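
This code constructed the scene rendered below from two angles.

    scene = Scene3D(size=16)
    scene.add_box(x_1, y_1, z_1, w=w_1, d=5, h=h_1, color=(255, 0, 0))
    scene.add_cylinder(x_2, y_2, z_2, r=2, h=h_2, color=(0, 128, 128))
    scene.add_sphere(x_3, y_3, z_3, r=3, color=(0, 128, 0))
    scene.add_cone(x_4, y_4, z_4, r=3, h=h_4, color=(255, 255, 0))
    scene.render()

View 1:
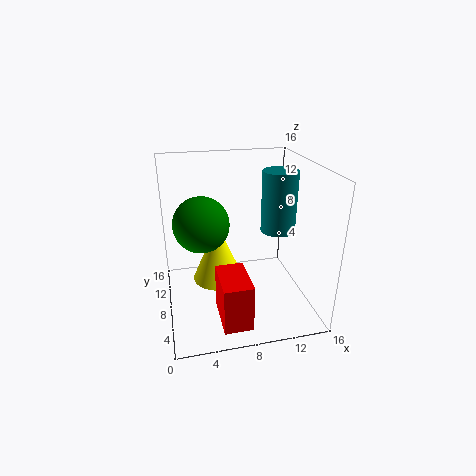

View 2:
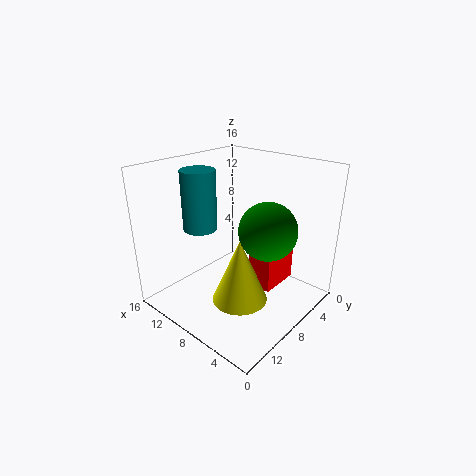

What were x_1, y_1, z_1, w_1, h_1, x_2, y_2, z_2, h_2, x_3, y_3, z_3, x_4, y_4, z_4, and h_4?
x_1 = 5, y_1 = 1, z_1 = 1, w_1 = 3, h_1 = 5, x_2 = 13, y_2 = 9, z_2 = 8, h_2 = 7, x_3 = 4, y_3 = 8, z_3 = 10, x_4 = 6, y_4 = 10, z_4 = 2, h_4 = 7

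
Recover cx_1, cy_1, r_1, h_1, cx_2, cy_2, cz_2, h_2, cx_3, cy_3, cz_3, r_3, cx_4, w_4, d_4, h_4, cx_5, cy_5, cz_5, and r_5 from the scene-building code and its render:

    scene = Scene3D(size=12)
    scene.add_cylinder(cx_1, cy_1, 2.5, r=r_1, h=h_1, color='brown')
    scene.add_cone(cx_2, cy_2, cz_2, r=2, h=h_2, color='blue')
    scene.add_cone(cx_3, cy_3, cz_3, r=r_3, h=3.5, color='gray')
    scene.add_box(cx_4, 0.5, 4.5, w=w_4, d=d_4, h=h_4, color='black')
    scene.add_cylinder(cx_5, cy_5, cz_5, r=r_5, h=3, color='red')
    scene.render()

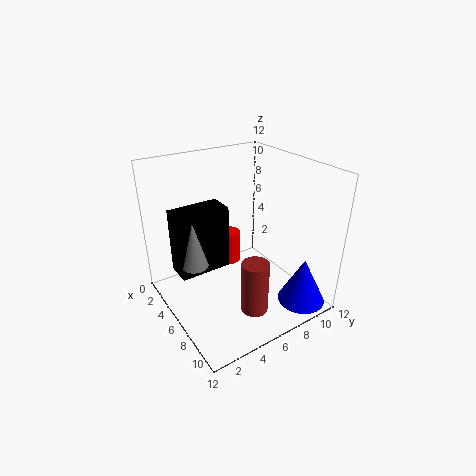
cx_1 = 10.5
cy_1 = 4.5
r_1 = 1
h_1 = 4
cx_2 = 10
cy_2 = 10
cz_2 = 0.5
h_2 = 4
cx_3 = 7
cy_3 = 1.5
cz_3 = 5.5
r_3 = 1
cx_4 = 5
w_4 = 2
d_4 = 4
h_4 = 5
cx_5 = 3
cy_5 = 7
cz_5 = 2
r_5 = 1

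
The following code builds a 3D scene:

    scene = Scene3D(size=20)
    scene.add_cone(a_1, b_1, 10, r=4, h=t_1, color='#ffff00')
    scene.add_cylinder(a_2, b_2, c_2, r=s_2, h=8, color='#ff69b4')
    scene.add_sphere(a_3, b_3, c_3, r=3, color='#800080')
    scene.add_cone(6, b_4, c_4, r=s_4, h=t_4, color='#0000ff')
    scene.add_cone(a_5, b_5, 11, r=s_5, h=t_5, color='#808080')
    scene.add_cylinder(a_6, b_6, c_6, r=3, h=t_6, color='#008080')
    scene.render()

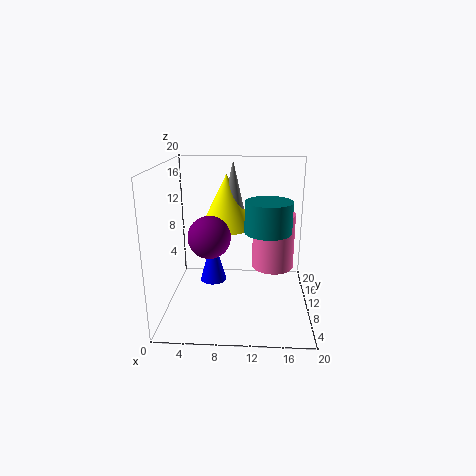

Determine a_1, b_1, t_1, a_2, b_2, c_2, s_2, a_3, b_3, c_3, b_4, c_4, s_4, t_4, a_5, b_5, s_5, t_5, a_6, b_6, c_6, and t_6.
a_1 = 8
b_1 = 15
t_1 = 8
a_2 = 15
b_2 = 12
c_2 = 5
s_2 = 3
a_3 = 6
b_3 = 10
c_3 = 10
b_4 = 13
c_4 = 2
s_4 = 2
t_4 = 7
a_5 = 9
b_5 = 15
s_5 = 2
t_5 = 9
a_6 = 14
b_6 = 7
c_6 = 12
t_6 = 4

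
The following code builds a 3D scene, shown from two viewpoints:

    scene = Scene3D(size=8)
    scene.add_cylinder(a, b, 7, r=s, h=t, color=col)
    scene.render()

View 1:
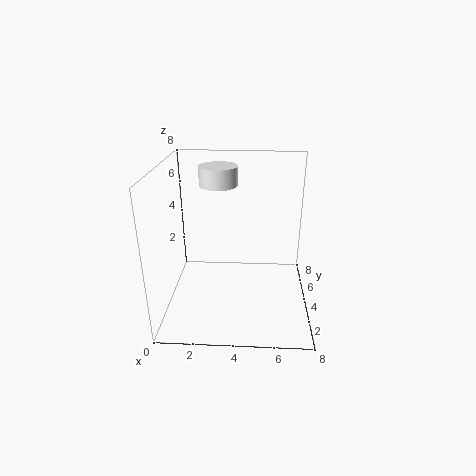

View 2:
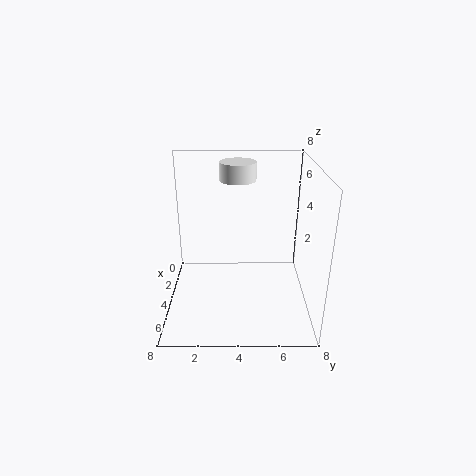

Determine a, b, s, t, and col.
a = 3, b = 4, s = 1, t = 1, col = 'white'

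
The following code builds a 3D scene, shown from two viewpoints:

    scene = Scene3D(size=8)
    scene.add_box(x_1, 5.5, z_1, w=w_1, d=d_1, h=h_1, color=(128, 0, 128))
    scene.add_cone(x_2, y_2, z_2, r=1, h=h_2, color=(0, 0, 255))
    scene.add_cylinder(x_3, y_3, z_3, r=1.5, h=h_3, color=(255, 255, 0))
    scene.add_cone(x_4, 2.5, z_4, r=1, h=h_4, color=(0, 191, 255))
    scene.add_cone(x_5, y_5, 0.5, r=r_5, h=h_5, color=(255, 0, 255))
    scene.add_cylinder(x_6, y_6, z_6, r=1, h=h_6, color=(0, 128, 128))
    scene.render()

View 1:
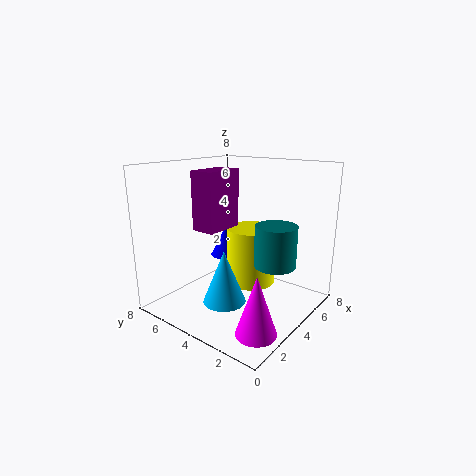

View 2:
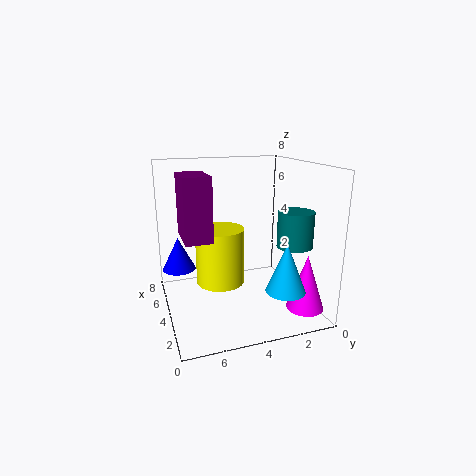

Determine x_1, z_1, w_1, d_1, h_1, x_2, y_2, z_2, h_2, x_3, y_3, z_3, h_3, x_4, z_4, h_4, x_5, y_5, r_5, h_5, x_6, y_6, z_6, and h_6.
x_1 = 3.5, z_1 = 4, w_1 = 2.5, d_1 = 1.5, h_1 = 3.5, x_2 = 6.5, y_2 = 7, z_2 = 1.5, h_2 = 2, x_3 = 6, y_3 = 4.5, z_3 = 0.5, h_3 = 3.5, x_4 = 1, z_4 = 2, h_4 = 2.5, x_5 = 1.5, y_5 = 1, r_5 = 1, h_5 = 3, x_6 = 3, y_6 = 1, z_6 = 3.5, h_6 = 2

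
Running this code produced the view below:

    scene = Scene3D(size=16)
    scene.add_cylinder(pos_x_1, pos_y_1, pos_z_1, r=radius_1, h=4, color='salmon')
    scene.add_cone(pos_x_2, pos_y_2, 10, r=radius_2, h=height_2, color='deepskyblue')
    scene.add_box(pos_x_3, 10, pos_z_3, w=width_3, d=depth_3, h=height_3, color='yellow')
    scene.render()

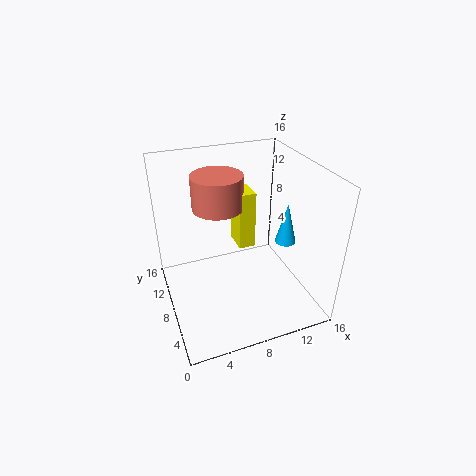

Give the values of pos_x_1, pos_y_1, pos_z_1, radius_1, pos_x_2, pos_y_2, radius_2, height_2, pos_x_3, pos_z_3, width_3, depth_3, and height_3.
pos_x_1 = 7, pos_y_1 = 12, pos_z_1 = 10, radius_1 = 3, pos_x_2 = 11, pos_y_2 = 3, radius_2 = 1, height_2 = 4, pos_x_3 = 9, pos_z_3 = 5, width_3 = 2, depth_3 = 3, height_3 = 7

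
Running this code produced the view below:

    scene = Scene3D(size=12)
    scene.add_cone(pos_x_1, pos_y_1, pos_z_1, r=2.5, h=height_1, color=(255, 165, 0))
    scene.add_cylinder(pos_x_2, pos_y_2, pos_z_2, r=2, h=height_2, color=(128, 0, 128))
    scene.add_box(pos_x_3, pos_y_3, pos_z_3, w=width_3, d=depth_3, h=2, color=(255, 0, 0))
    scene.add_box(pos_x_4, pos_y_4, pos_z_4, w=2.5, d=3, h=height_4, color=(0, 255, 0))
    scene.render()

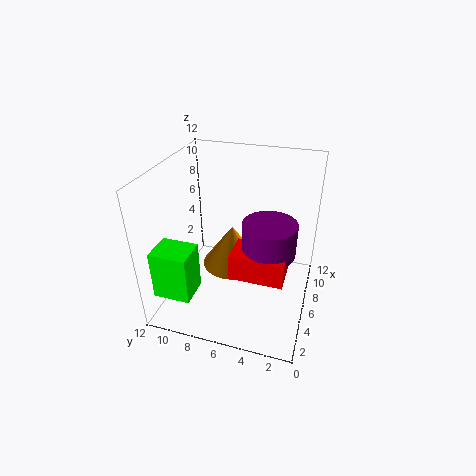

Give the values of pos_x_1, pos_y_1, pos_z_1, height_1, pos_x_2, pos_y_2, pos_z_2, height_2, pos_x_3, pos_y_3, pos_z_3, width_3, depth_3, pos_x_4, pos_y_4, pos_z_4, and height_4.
pos_x_1 = 6, pos_y_1 = 6.5, pos_z_1 = 3.5, height_1 = 3.5, pos_x_2 = 4, pos_y_2 = 3, pos_z_2 = 6.5, height_2 = 2.5, pos_x_3 = 2, pos_y_3 = 1.5, pos_z_3 = 5, width_3 = 2.5, depth_3 = 4, pos_x_4 = 1, pos_y_4 = 8.5, pos_z_4 = 2.5, height_4 = 4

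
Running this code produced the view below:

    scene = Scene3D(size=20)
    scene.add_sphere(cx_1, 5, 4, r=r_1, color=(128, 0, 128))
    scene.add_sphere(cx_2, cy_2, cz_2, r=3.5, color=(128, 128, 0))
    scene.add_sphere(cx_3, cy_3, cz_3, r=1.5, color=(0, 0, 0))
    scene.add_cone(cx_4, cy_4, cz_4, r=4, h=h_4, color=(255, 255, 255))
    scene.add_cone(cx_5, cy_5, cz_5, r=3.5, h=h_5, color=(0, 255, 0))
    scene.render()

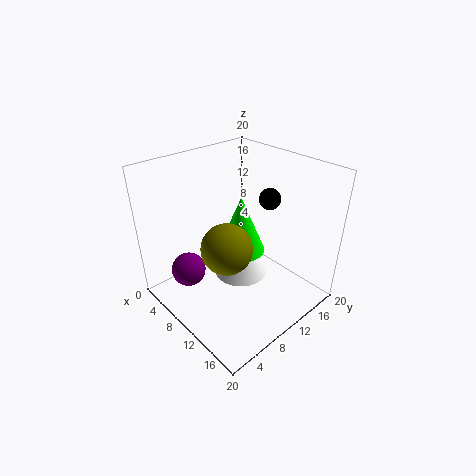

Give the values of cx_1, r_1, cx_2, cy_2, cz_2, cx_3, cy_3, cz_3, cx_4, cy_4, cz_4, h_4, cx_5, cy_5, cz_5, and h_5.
cx_1 = 4.5; r_1 = 2.5; cx_2 = 10.5; cy_2 = 7.5; cz_2 = 9.5; cx_3 = 11.5; cy_3 = 14.5; cz_3 = 15; cx_4 = 8.5; cy_4 = 12; cz_4 = 2.5; h_4 = 6.5; cx_5 = 8.5; cy_5 = 12; cz_5 = 6.5; h_5 = 8.5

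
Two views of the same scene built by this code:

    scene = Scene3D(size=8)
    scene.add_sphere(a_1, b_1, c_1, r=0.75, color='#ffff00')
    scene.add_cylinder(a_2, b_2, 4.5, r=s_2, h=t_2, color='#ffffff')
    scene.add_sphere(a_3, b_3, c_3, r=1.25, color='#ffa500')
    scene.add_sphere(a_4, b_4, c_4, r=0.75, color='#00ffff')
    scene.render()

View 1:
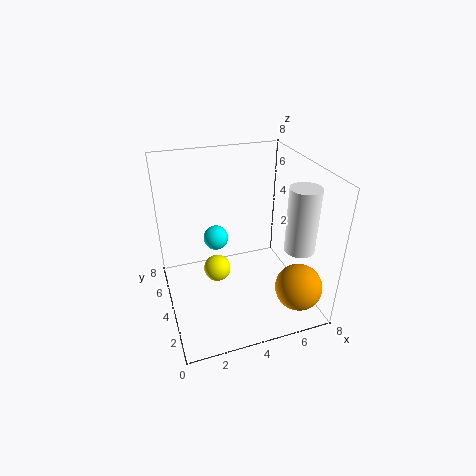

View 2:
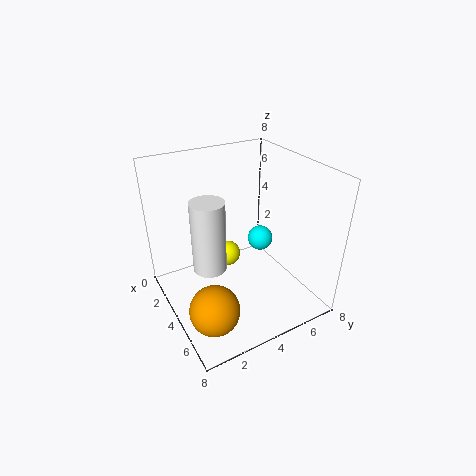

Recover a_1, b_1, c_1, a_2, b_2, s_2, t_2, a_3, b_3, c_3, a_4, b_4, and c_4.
a_1 = 2.75
b_1 = 4
c_1 = 2.25
a_2 = 6.25
b_2 = 1.25
s_2 = 0.75
t_2 = 3.25
a_3 = 6.5
b_3 = 1.25
c_3 = 2
a_4 = 3.25
b_4 = 6
c_4 = 3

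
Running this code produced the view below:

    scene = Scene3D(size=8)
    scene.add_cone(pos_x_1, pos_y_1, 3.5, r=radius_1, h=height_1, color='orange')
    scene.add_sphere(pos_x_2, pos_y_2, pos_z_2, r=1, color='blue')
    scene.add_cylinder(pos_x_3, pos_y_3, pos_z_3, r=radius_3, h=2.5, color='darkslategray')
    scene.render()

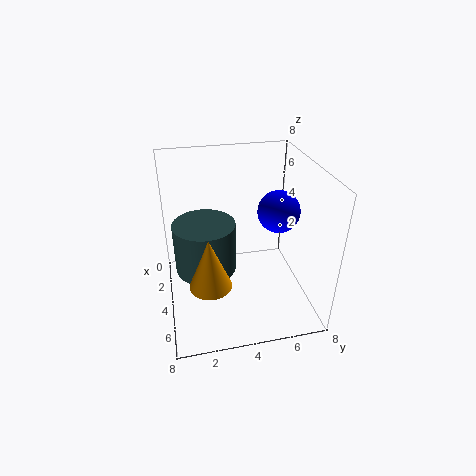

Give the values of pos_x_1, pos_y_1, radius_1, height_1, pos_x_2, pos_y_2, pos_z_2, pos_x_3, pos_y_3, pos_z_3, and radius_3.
pos_x_1 = 7, pos_y_1 = 2, radius_1 = 1, height_1 = 2.5, pos_x_2 = 6, pos_y_2 = 5.5, pos_z_2 = 6.5, pos_x_3 = 5.5, pos_y_3 = 2, pos_z_3 = 3.5, radius_3 = 1.5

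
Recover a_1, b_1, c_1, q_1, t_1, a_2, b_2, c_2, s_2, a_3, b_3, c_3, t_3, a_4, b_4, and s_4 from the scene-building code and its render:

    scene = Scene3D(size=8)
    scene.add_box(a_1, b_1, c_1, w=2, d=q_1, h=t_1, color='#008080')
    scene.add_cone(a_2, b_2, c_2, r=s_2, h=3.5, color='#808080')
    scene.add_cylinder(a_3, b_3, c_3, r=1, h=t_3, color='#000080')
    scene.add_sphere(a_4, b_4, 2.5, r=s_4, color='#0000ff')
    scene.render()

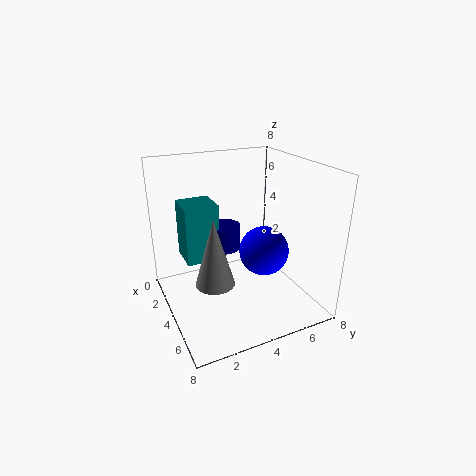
a_1 = 0.5, b_1 = 1.5, c_1 = 2, q_1 = 2, t_1 = 3.5, a_2 = 5.5, b_2 = 2, c_2 = 2.5, s_2 = 1, a_3 = 2, b_3 = 4, c_3 = 2.5, t_3 = 1.5, a_4 = 3.5, b_4 = 6, s_4 = 1.5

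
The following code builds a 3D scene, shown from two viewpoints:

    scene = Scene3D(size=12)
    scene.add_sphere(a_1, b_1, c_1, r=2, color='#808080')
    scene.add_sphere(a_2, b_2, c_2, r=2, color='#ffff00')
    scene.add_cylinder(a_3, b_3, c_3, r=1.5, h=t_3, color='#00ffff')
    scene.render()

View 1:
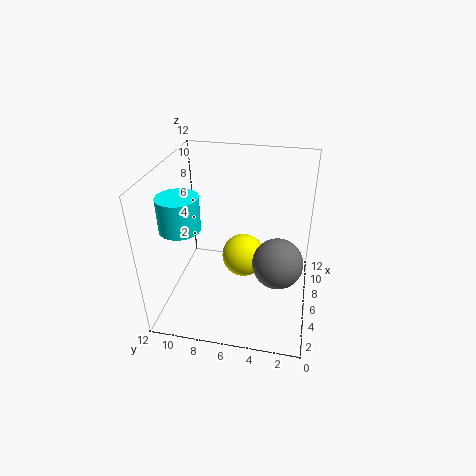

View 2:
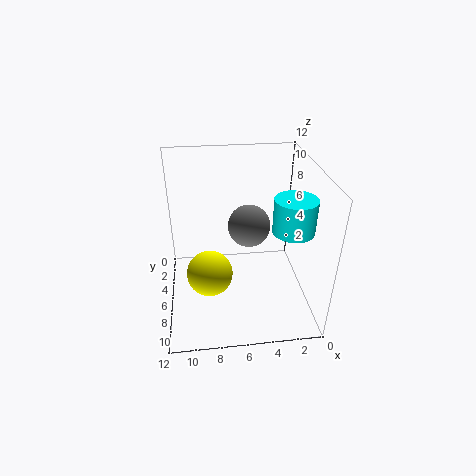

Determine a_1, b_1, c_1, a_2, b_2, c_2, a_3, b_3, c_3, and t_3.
a_1 = 4.5; b_1 = 2.5; c_1 = 5; a_2 = 8.5; b_2 = 6; c_2 = 2.5; a_3 = 2.5; b_3 = 9.5; c_3 = 8.5; t_3 = 2.5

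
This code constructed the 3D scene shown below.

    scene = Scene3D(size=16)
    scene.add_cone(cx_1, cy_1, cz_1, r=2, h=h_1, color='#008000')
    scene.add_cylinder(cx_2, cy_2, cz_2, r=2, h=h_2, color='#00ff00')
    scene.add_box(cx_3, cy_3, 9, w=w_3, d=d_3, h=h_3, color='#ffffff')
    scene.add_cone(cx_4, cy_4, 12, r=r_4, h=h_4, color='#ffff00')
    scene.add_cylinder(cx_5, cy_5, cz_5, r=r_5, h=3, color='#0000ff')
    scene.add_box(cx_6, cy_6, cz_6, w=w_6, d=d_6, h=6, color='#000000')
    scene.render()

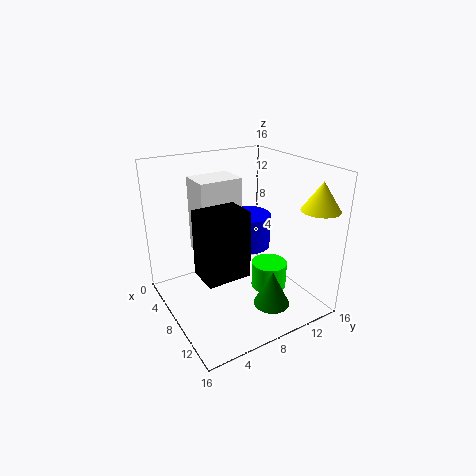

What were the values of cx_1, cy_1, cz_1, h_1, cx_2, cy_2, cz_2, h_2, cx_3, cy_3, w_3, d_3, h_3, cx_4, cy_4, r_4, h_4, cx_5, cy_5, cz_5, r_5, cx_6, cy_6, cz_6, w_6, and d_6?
cx_1 = 12, cy_1 = 10, cz_1 = 1, h_1 = 4, cx_2 = 10, cy_2 = 11, cz_2 = 2, h_2 = 3, cx_3 = 9, cy_3 = 2, w_3 = 3, d_3 = 4, h_3 = 7, cx_4 = 14, cy_4 = 14, r_4 = 2, h_4 = 3, cx_5 = 13, cy_5 = 6, cz_5 = 10, r_5 = 2, cx_6 = 12, cy_6 = 1, cz_6 = 8, w_6 = 3, d_6 = 4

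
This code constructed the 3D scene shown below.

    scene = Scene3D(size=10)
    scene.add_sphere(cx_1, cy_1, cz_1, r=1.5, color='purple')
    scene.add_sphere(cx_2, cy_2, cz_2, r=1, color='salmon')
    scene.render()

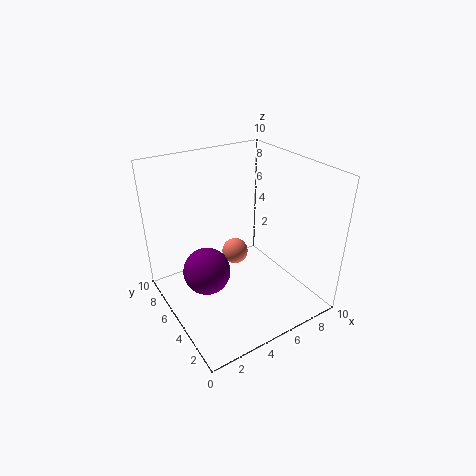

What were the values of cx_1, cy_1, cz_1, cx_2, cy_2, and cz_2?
cx_1 = 2; cy_1 = 4; cz_1 = 4; cx_2 = 6; cy_2 = 7; cz_2 = 2.5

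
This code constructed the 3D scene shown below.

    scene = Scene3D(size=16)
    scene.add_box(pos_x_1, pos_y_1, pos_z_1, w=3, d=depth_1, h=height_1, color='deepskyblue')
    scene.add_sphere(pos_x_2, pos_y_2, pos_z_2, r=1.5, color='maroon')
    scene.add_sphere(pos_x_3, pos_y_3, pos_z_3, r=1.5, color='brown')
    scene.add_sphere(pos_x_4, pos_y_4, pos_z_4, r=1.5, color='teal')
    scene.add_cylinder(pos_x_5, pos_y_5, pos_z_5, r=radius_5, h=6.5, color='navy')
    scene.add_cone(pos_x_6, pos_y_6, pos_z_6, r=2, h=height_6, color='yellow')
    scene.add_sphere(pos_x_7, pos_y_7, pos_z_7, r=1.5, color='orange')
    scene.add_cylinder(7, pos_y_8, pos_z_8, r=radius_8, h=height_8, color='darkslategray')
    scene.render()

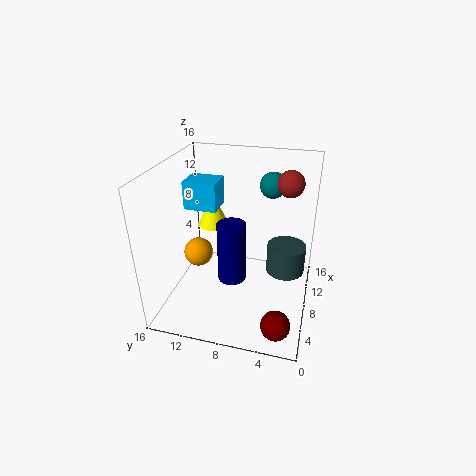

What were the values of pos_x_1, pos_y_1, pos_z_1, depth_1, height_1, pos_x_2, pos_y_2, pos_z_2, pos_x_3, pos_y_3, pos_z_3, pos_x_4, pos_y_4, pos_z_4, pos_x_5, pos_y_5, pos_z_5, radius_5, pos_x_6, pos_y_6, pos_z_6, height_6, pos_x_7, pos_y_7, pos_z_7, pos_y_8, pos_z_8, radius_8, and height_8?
pos_x_1 = 6.5; pos_y_1 = 10; pos_z_1 = 11.5; depth_1 = 3.5; height_1 = 3; pos_x_2 = 2; pos_y_2 = 2.5; pos_z_2 = 2; pos_x_3 = 11.5; pos_y_3 = 3; pos_z_3 = 13.5; pos_x_4 = 12; pos_y_4 = 5; pos_z_4 = 13; pos_x_5 = 5.5; pos_y_5 = 8; pos_z_5 = 4.5; radius_5 = 1.5; pos_x_6 = 14; pos_y_6 = 13; pos_z_6 = 6; height_6 = 4.5; pos_x_7 = 5; pos_y_7 = 11.5; pos_z_7 = 7.5; pos_y_8 = 2.5; pos_z_8 = 5.5; radius_8 = 2; height_8 = 3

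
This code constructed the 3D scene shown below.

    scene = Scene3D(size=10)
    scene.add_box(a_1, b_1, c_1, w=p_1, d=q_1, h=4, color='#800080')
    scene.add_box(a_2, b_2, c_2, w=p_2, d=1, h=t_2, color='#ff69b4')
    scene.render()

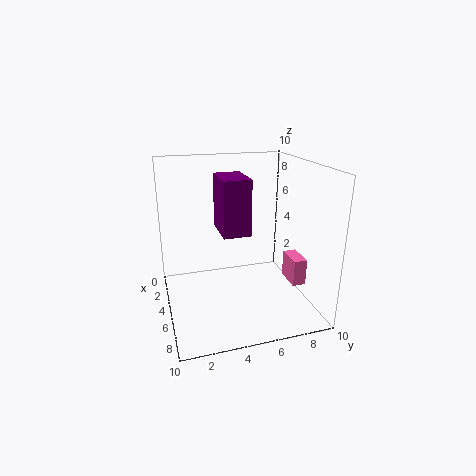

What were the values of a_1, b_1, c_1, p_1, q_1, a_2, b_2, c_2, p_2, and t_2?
a_1 = 2
b_1 = 4
c_1 = 5
p_1 = 3
q_1 = 2
a_2 = 4
b_2 = 9
c_2 = 1
p_2 = 2
t_2 = 2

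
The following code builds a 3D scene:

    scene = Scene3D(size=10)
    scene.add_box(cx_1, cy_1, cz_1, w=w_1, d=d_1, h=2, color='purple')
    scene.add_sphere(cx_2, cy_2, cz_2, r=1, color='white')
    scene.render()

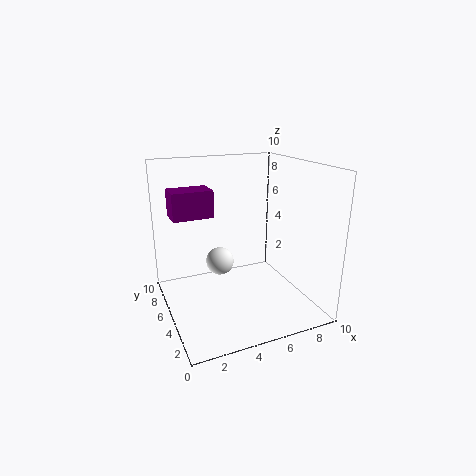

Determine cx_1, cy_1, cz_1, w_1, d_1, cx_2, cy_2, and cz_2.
cx_1 = 1
cy_1 = 7
cz_1 = 6
w_1 = 3
d_1 = 2
cx_2 = 4
cy_2 = 6
cz_2 = 3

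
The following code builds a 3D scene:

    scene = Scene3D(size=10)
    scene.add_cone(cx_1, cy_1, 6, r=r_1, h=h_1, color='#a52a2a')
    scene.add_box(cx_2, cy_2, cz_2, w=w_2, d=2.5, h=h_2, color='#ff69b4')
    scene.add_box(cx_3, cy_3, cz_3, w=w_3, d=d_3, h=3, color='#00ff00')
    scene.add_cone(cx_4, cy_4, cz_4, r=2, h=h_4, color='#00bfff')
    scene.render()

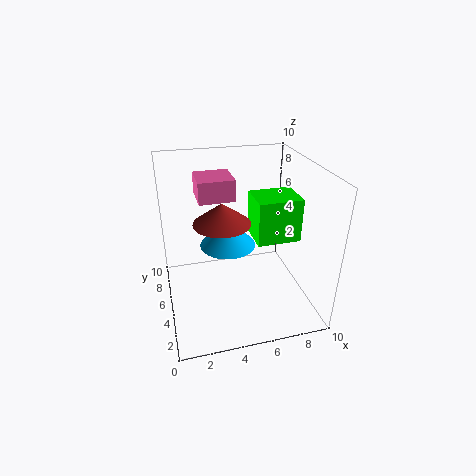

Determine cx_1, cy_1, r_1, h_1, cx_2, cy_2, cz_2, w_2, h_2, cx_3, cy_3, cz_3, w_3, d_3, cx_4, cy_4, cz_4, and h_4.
cx_1 = 4, cy_1 = 5.5, r_1 = 2, h_1 = 1.5, cx_2 = 2.5, cy_2 = 5.5, cz_2 = 7.5, w_2 = 2.5, h_2 = 1.5, cx_3 = 6, cy_3 = 3.5, cz_3 = 5, w_3 = 3, d_3 = 2.5, cx_4 = 4.5, cy_4 = 6, cz_4 = 4, h_4 = 2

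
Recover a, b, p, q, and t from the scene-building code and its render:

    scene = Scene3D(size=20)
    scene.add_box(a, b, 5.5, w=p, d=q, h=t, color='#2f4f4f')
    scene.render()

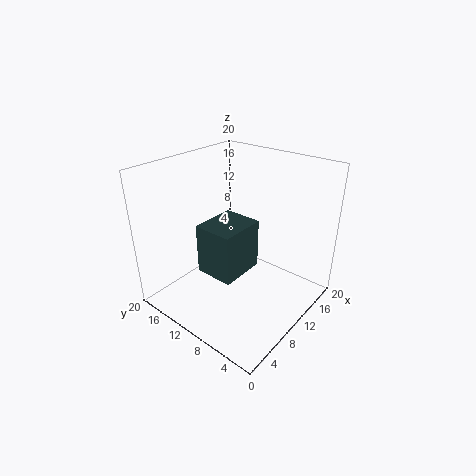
a = 5.5, b = 8, p = 6.5, q = 5.5, t = 7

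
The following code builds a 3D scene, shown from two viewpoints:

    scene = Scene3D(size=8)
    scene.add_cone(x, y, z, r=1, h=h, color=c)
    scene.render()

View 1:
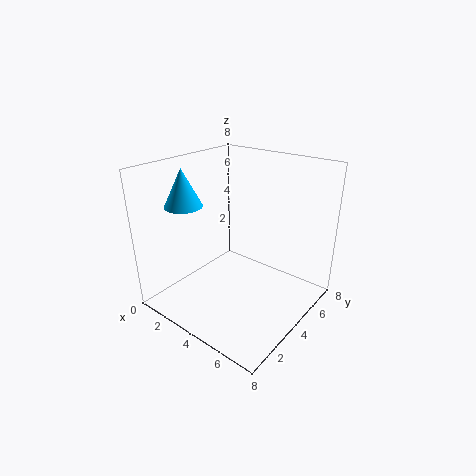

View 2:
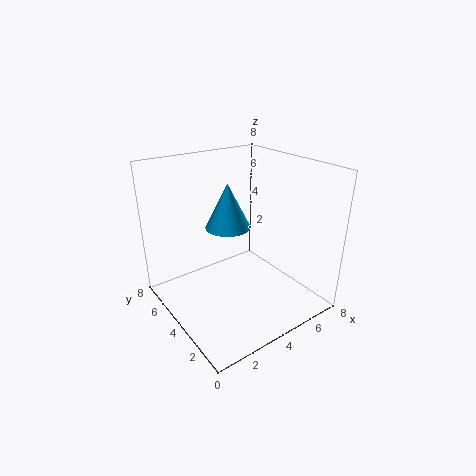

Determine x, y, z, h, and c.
x = 2
y = 2
z = 6
h = 2
c = 'deepskyblue'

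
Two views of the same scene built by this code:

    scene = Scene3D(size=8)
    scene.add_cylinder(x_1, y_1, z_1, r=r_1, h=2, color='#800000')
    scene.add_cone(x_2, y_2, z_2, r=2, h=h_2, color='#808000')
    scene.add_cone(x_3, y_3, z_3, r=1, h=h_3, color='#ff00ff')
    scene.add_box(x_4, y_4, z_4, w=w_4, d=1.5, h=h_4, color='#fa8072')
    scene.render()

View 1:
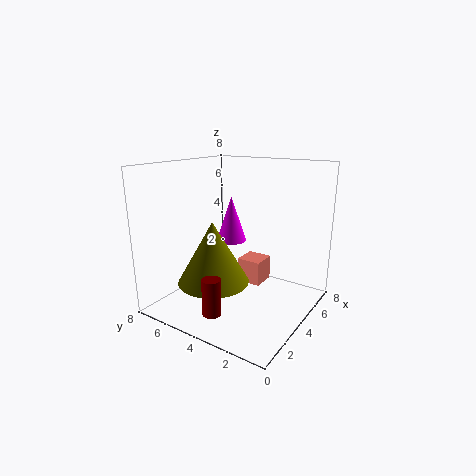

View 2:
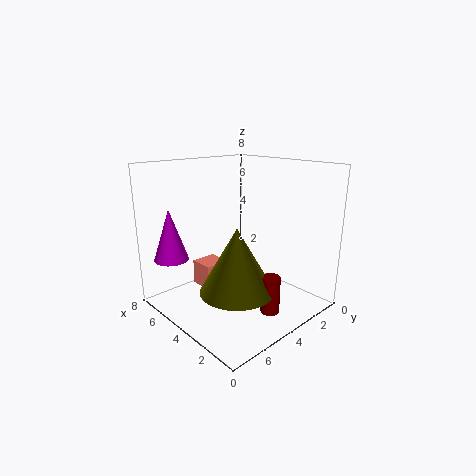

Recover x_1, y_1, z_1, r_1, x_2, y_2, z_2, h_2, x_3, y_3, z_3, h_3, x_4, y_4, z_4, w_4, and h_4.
x_1 = 1.5, y_1 = 4, z_1 = 0.5, r_1 = 0.5, x_2 = 3, y_2 = 5, z_2 = 1.5, h_2 = 3.5, x_3 = 7, y_3 = 6.5, z_3 = 2.5, h_3 = 3, x_4 = 5.5, y_4 = 3.5, z_4 = 0.5, w_4 = 1.5, h_4 = 1.5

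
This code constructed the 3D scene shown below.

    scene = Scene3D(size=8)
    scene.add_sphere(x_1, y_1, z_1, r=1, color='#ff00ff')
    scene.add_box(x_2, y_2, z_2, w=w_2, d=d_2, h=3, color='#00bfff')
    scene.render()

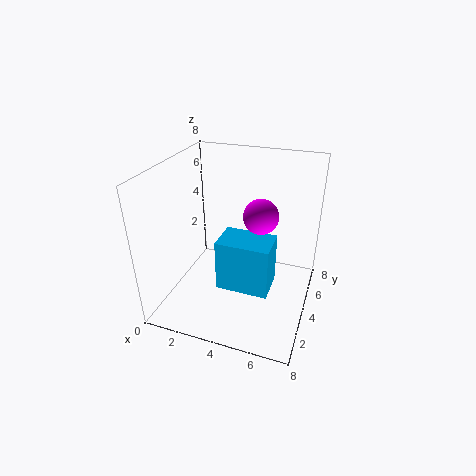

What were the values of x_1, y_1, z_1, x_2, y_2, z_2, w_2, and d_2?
x_1 = 5; y_1 = 5; z_1 = 5; x_2 = 3; y_2 = 3; z_2 = 1; w_2 = 3; d_2 = 2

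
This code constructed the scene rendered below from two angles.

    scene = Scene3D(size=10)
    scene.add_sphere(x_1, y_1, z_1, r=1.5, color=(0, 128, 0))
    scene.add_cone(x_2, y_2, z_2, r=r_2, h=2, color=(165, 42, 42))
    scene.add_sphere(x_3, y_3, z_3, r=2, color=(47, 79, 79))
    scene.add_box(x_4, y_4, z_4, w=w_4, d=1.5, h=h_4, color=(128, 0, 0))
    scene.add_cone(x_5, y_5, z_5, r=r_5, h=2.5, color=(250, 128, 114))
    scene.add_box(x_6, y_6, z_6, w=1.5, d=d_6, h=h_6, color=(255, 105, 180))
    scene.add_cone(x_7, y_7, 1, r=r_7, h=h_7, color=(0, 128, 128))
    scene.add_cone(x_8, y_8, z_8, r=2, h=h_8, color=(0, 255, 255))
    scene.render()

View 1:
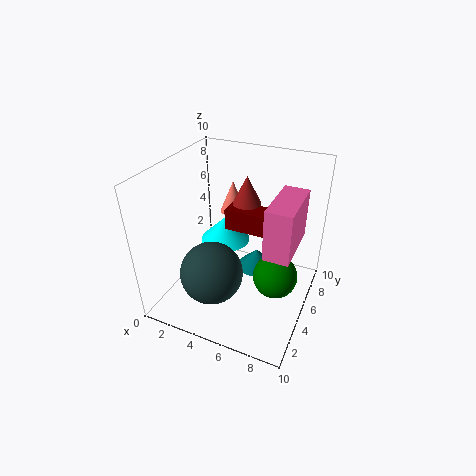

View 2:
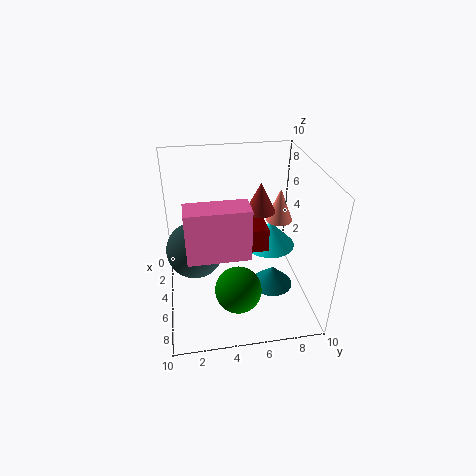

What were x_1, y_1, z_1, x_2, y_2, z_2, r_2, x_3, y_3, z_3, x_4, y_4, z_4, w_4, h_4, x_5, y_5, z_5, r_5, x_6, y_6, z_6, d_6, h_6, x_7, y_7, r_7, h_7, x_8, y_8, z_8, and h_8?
x_1 = 8
y_1 = 4.5
z_1 = 3
x_2 = 5
y_2 = 6.5
z_2 = 7
r_2 = 1
x_3 = 4.5
y_3 = 2
z_3 = 4
x_4 = 4
y_4 = 5
z_4 = 5.5
w_4 = 3.5
h_4 = 1.5
x_5 = 3
y_5 = 8.5
z_5 = 5
r_5 = 1
x_6 = 8
y_6 = 1.5
z_6 = 6.5
d_6 = 3.5
h_6 = 3
x_7 = 5.5
y_7 = 7.5
r_7 = 1.5
h_7 = 1.5
x_8 = 2.5
y_8 = 8
z_8 = 2.5
h_8 = 2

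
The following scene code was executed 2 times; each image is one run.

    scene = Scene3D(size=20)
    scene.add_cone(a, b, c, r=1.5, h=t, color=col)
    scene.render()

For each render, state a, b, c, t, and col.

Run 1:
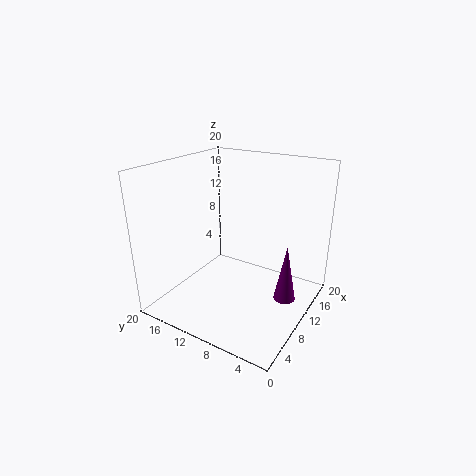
a = 11, b = 3, c = 2, t = 8, col = 'purple'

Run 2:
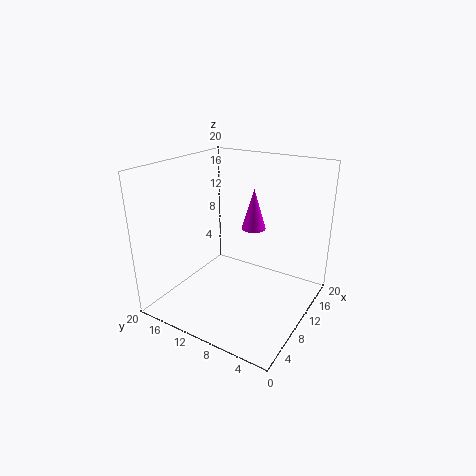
a = 8, b = 6.5, c = 13, t = 5, col = 'magenta'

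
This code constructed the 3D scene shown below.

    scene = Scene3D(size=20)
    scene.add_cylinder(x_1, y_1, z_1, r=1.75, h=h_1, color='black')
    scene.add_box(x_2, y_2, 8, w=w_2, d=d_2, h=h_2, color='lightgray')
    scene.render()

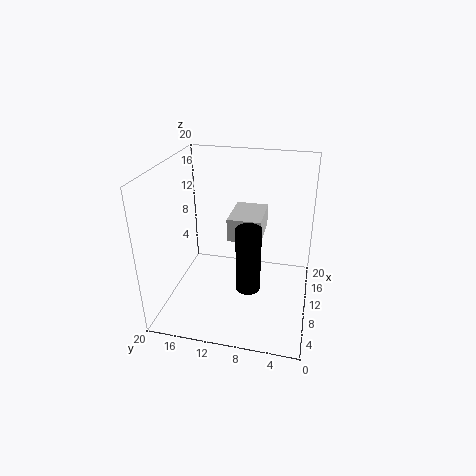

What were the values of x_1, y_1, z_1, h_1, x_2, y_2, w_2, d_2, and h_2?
x_1 = 8.75; y_1 = 8.25; z_1 = 2.75; h_1 = 9.5; x_2 = 12.25; y_2 = 7.25; w_2 = 7; d_2 = 5; h_2 = 3.5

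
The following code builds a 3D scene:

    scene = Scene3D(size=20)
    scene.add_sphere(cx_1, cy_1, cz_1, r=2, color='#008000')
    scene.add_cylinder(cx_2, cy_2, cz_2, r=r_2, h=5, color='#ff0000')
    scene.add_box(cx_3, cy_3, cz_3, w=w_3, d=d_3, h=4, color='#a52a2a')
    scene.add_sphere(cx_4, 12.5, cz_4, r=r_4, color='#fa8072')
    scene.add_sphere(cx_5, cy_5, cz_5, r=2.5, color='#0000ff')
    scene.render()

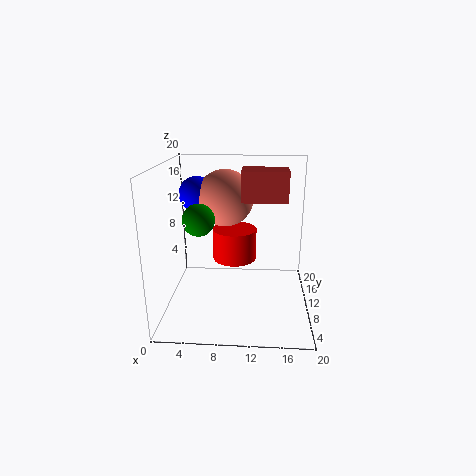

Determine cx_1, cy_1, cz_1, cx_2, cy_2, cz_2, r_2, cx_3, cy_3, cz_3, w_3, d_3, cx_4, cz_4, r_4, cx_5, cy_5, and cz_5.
cx_1 = 5.5; cy_1 = 5.5; cz_1 = 14; cx_2 = 9; cy_2 = 16.5; cz_2 = 4; r_2 = 3.5; cx_3 = 10.5; cy_3 = 8; cz_3 = 15.5; w_3 = 6; d_3 = 4; cx_4 = 8; cz_4 = 15; r_4 = 4; cx_5 = 4; cy_5 = 12.5; cz_5 = 15.5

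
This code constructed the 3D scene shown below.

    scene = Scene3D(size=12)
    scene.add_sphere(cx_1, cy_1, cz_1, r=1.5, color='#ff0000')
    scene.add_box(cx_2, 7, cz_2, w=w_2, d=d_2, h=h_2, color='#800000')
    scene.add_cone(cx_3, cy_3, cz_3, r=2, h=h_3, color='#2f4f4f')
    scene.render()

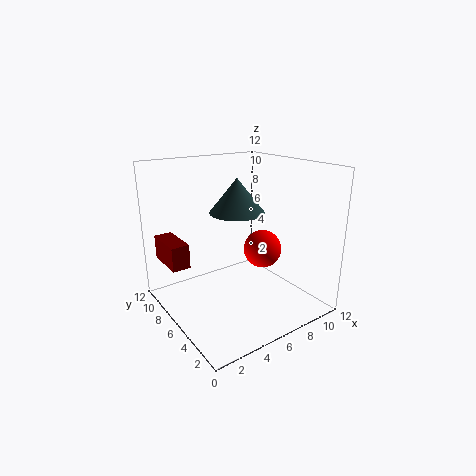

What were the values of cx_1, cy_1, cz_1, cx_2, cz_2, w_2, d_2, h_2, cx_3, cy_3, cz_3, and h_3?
cx_1 = 7, cy_1 = 4, cz_1 = 5.5, cx_2 = 0.5, cz_2 = 4, w_2 = 1.5, d_2 = 3.5, h_2 = 2, cx_3 = 4.5, cy_3 = 4, cz_3 = 9, h_3 = 2.5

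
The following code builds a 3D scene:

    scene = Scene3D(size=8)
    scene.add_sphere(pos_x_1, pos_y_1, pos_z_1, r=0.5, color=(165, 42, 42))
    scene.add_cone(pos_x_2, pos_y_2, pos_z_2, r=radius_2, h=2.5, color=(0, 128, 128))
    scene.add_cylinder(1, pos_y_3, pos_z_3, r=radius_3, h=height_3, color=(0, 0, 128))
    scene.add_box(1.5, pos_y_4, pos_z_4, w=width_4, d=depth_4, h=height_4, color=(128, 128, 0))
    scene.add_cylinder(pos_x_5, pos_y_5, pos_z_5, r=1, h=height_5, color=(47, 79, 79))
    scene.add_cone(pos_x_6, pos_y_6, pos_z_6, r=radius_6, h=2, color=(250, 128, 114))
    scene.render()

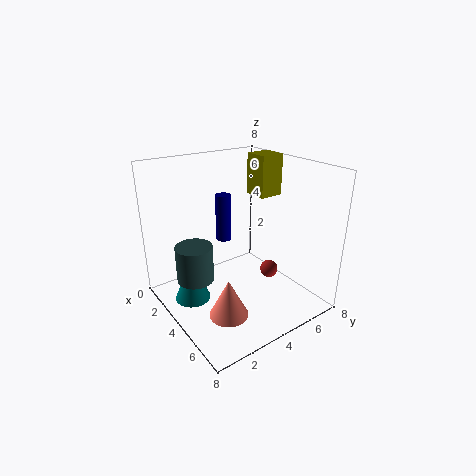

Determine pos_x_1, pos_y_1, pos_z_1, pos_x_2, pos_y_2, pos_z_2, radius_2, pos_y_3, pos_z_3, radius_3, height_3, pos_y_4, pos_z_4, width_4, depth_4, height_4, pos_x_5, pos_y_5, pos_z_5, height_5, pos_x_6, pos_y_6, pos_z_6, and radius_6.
pos_x_1 = 5, pos_y_1 = 5.5, pos_z_1 = 2, pos_x_2 = 3, pos_y_2 = 1.5, pos_z_2 = 0.5, radius_2 = 1, pos_y_3 = 5, pos_z_3 = 2.5, radius_3 = 0.5, height_3 = 3, pos_y_4 = 6.5, pos_z_4 = 5.5, width_4 = 1.5, depth_4 = 1.5, height_4 = 2.5, pos_x_5 = 3.5, pos_y_5 = 1.5, pos_z_5 = 2, height_5 = 2, pos_x_6 = 6, pos_y_6 = 2, pos_z_6 = 1, radius_6 = 1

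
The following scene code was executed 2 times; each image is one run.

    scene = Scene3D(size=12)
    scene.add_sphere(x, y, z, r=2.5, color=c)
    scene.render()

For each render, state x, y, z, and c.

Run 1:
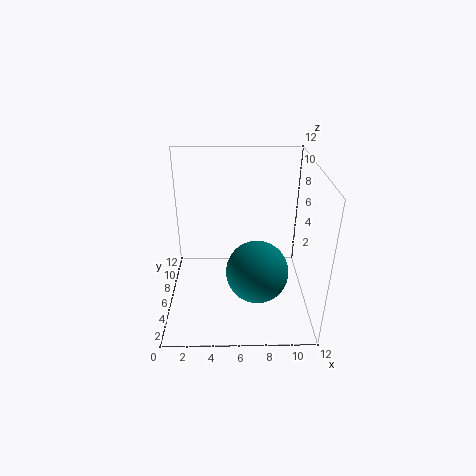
x = 7.5; y = 4; z = 4; c = 'teal'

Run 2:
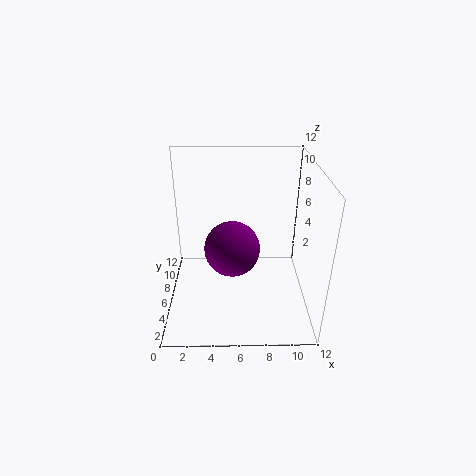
x = 5.5; y = 7.5; z = 4; c = 'purple'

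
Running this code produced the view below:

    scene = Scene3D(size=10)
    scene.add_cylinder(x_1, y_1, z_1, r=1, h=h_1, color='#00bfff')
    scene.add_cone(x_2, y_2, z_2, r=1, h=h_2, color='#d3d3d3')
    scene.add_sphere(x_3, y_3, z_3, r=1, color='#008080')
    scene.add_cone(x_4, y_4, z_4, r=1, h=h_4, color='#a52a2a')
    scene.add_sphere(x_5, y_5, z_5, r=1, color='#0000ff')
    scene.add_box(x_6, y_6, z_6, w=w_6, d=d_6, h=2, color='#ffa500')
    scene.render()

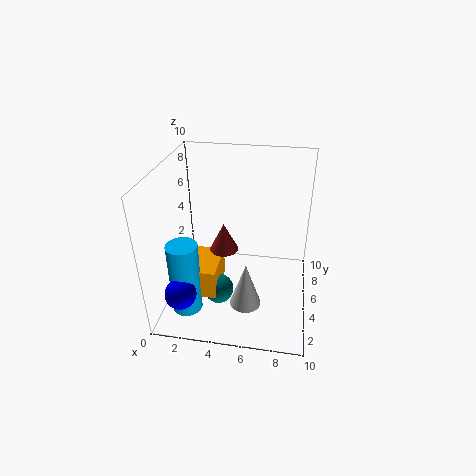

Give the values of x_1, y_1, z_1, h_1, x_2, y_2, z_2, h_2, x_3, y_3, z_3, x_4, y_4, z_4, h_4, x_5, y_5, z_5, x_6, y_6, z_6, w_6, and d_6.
x_1 = 2, y_1 = 2, z_1 = 1, h_1 = 5, x_2 = 6, y_2 = 2, z_2 = 2, h_2 = 3, x_3 = 4, y_3 = 3, z_3 = 2, x_4 = 4, y_4 = 5, z_4 = 4, h_4 = 2, x_5 = 2, y_5 = 1, z_5 = 3, x_6 = 1, y_6 = 2, z_6 = 2, w_6 = 3, d_6 = 3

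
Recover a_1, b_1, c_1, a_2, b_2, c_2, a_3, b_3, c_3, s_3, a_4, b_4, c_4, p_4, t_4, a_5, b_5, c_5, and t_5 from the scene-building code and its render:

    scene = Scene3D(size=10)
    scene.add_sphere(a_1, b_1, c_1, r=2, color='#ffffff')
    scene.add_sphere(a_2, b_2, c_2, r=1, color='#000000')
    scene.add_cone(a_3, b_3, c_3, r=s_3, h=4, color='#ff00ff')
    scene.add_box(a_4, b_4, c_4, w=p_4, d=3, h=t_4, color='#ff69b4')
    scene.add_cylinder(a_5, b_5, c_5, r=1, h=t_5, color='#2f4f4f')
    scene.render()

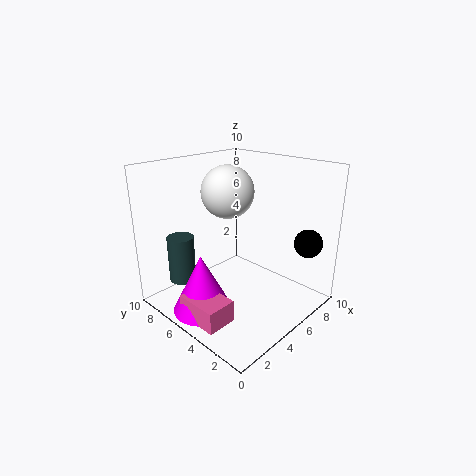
a_1 = 6.5; b_1 = 7.5; c_1 = 7.5; a_2 = 8.5; b_2 = 1.5; c_2 = 4.5; a_3 = 2; b_3 = 5.5; c_3 = 0.5; s_3 = 2; a_4 = 0.5; b_4 = 3; c_4 = 0.5; p_4 = 2; t_4 = 1.5; a_5 = 3; b_5 = 9; c_5 = 1; t_5 = 3.5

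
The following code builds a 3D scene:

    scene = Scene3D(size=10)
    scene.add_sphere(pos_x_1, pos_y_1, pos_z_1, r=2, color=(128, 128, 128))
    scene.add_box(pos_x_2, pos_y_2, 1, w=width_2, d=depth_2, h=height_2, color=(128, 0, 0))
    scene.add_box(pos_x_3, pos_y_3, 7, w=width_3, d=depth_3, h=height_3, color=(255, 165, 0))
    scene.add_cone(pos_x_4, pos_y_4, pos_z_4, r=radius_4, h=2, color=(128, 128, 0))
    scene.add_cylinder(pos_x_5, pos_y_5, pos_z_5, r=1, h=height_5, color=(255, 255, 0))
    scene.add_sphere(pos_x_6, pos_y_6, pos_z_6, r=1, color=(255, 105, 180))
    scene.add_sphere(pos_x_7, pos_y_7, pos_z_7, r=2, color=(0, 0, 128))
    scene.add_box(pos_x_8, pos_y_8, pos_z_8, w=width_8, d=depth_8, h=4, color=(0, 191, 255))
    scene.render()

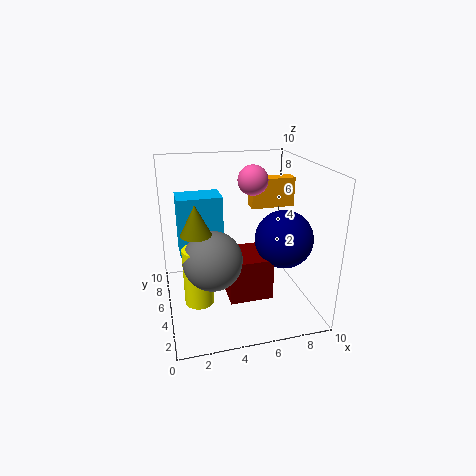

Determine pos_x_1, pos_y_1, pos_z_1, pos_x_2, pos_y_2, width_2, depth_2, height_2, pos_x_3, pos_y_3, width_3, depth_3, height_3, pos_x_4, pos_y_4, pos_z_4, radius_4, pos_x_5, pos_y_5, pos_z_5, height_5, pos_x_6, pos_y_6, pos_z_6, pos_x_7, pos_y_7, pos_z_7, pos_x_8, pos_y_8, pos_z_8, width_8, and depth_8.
pos_x_1 = 3, pos_y_1 = 4, pos_z_1 = 4, pos_x_2 = 4, pos_y_2 = 3, width_2 = 3, depth_2 = 3, height_2 = 3, pos_x_3 = 6, pos_y_3 = 5, width_3 = 3, depth_3 = 1, height_3 = 2, pos_x_4 = 2, pos_y_4 = 4, pos_z_4 = 6, radius_4 = 1, pos_x_5 = 2, pos_y_5 = 4, pos_z_5 = 1, height_5 = 4, pos_x_6 = 6, pos_y_6 = 5, pos_z_6 = 9, pos_x_7 = 8, pos_y_7 = 4, pos_z_7 = 5, pos_x_8 = 1, pos_y_8 = 5, pos_z_8 = 4, width_8 = 3, depth_8 = 2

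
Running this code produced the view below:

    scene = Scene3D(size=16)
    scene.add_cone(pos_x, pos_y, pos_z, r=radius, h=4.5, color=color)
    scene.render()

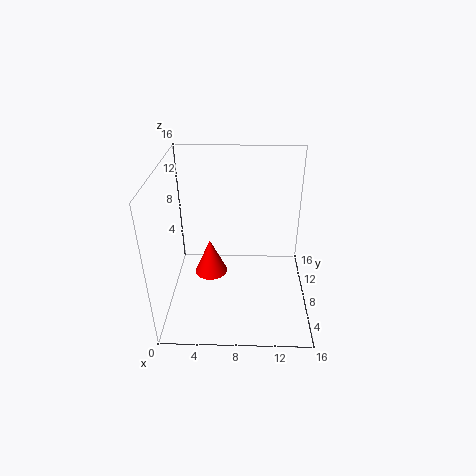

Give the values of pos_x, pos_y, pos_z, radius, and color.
pos_x = 4.5
pos_y = 10.5
pos_z = 1.5
radius = 2
color = 'red'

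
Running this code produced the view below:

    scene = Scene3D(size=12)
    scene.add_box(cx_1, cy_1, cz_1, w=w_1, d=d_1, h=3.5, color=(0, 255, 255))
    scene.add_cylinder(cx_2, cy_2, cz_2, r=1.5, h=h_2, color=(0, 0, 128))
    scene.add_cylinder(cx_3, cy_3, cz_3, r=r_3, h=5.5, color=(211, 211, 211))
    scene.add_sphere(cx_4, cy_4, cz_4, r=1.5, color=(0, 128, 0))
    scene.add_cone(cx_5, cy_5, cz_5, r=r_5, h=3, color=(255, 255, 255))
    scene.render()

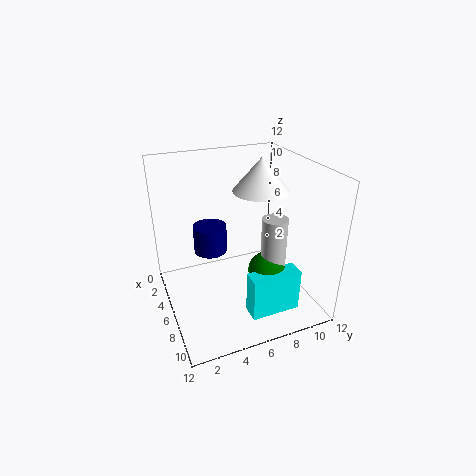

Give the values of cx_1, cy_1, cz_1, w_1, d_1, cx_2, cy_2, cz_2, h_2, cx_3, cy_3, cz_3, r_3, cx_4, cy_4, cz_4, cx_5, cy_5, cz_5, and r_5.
cx_1 = 9, cy_1 = 5.5, cz_1 = 1, w_1 = 1.5, d_1 = 4, cx_2 = 3, cy_2 = 4.5, cz_2 = 3.5, h_2 = 2.5, cx_3 = 8.5, cy_3 = 8, cz_3 = 3, r_3 = 1, cx_4 = 8.5, cy_4 = 7.5, cz_4 = 4, cx_5 = 4, cy_5 = 9, cz_5 = 9, r_5 = 2.5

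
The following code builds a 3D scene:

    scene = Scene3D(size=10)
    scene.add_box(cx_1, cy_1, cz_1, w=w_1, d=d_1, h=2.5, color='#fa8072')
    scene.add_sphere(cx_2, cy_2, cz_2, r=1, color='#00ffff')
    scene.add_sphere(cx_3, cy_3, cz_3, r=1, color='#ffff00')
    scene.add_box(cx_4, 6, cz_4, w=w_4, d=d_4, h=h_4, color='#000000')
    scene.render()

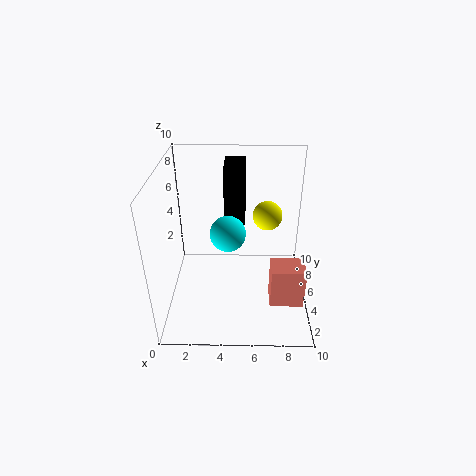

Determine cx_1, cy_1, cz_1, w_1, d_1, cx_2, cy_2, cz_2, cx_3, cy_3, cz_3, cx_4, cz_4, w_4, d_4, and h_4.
cx_1 = 7; cy_1 = 0.5; cz_1 = 3; w_1 = 2; d_1 = 1.5; cx_2 = 4.5; cy_2 = 1.5; cz_2 = 7.5; cx_3 = 7; cy_3 = 5.5; cz_3 = 6.5; cx_4 = 4; cz_4 = 5.5; w_4 = 1.5; d_4 = 3; h_4 = 4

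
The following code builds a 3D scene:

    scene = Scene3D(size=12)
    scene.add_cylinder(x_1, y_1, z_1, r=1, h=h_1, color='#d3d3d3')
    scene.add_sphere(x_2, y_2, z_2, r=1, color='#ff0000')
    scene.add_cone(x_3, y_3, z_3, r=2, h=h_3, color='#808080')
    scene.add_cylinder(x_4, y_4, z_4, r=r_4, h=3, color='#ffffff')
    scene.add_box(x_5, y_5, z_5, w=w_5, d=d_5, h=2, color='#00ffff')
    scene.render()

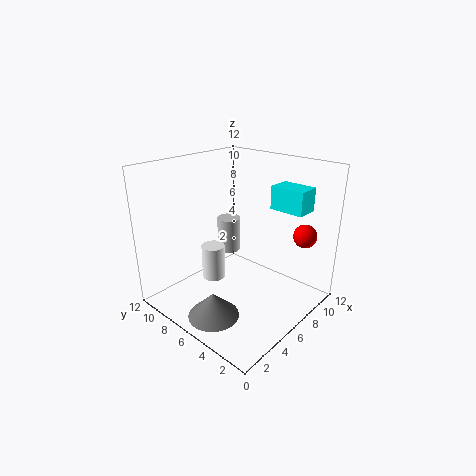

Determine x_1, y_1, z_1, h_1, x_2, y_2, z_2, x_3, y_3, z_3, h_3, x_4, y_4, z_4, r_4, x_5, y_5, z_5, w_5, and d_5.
x_1 = 7; y_1 = 8; z_1 = 4; h_1 = 3; x_2 = 10; y_2 = 2; z_2 = 6; x_3 = 2; y_3 = 5; z_3 = 1; h_3 = 2; x_4 = 5; y_4 = 8; z_4 = 2; r_4 = 1; x_5 = 9; y_5 = 2; z_5 = 8; w_5 = 2; d_5 = 3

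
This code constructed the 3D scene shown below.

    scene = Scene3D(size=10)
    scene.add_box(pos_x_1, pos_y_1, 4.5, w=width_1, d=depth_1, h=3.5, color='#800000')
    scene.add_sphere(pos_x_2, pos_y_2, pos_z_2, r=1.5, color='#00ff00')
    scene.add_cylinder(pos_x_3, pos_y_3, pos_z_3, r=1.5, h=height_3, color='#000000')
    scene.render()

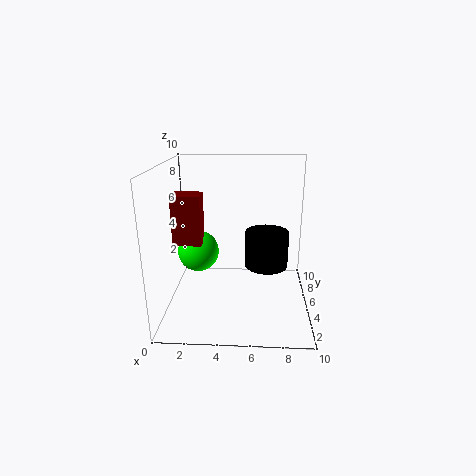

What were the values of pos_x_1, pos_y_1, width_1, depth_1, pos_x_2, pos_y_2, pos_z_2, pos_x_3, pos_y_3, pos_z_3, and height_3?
pos_x_1 = 0.5, pos_y_1 = 4.5, width_1 = 2, depth_1 = 1.5, pos_x_2 = 2, pos_y_2 = 6, pos_z_2 = 3.5, pos_x_3 = 7, pos_y_3 = 5, pos_z_3 = 3, height_3 = 2.5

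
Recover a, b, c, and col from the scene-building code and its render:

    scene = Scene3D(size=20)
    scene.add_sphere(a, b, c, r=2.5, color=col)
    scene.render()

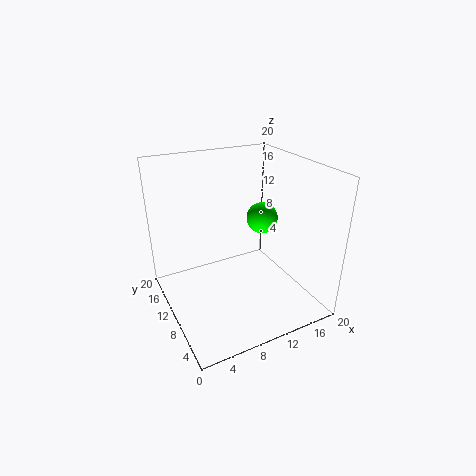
a = 17
b = 15
c = 9.5
col = 'lime'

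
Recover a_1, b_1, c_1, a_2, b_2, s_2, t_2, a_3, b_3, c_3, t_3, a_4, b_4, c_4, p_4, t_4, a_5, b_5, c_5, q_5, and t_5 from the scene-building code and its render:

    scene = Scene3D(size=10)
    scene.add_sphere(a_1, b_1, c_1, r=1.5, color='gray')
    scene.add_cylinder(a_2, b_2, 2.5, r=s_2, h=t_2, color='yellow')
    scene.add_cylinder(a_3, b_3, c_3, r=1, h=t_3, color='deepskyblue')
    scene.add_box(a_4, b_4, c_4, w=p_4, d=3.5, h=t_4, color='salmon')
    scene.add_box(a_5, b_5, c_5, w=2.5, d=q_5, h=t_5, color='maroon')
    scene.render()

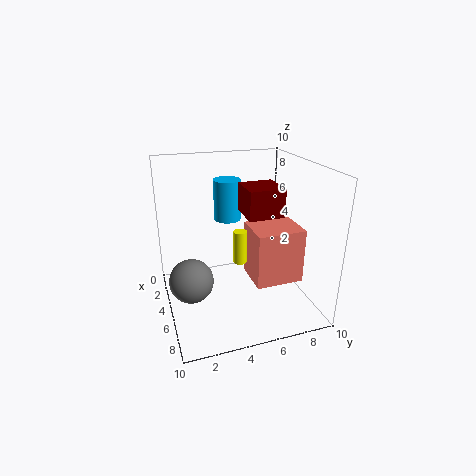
a_1 = 5.5, b_1 = 1.5, c_1 = 2.5, a_2 = 4, b_2 = 5.5, s_2 = 0.5, t_2 = 2.5, a_3 = 2.5, b_3 = 5, c_3 = 5.5, t_3 = 3, a_4 = 3.5, b_4 = 6, c_4 = 1.5, p_4 = 3, t_4 = 4, a_5 = 3.5, b_5 = 5.5, c_5 = 6.5, q_5 = 2.5, t_5 = 2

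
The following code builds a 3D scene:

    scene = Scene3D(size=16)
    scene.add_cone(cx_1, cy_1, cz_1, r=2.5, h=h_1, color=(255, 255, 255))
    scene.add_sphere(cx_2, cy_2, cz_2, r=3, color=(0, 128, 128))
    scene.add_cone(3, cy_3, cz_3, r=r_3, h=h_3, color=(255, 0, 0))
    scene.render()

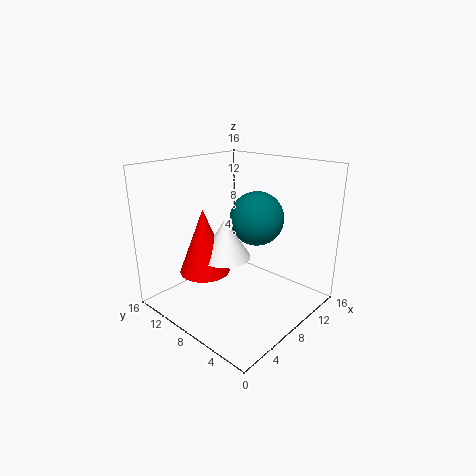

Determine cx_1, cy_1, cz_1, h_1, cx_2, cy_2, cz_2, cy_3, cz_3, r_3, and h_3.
cx_1 = 4.5, cy_1 = 6.5, cz_1 = 7.5, h_1 = 4, cx_2 = 10, cy_2 = 7, cz_2 = 10, cy_3 = 8, cz_3 = 6, r_3 = 2.5, h_3 = 6.5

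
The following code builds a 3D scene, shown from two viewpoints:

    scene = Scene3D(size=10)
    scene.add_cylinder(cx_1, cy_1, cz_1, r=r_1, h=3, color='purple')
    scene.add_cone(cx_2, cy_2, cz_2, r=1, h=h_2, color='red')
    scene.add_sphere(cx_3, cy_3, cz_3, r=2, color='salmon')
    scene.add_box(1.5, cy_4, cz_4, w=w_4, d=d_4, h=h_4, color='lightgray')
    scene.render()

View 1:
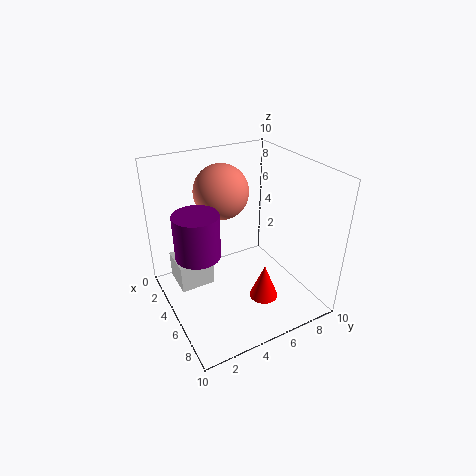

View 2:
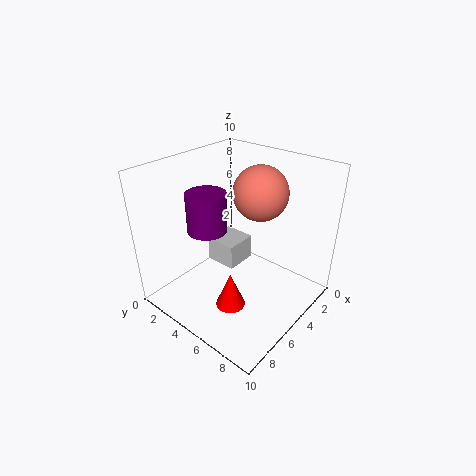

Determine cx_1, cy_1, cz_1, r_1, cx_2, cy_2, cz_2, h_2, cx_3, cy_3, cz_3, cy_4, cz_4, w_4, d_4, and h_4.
cx_1 = 5
cy_1 = 2
cz_1 = 4.5
r_1 = 1.5
cx_2 = 7
cy_2 = 6
cz_2 = 1
h_2 = 2.5
cx_3 = 2.5
cy_3 = 5
cz_3 = 7.5
cy_4 = 1
cz_4 = 1
w_4 = 2.5
d_4 = 2.5
h_4 = 2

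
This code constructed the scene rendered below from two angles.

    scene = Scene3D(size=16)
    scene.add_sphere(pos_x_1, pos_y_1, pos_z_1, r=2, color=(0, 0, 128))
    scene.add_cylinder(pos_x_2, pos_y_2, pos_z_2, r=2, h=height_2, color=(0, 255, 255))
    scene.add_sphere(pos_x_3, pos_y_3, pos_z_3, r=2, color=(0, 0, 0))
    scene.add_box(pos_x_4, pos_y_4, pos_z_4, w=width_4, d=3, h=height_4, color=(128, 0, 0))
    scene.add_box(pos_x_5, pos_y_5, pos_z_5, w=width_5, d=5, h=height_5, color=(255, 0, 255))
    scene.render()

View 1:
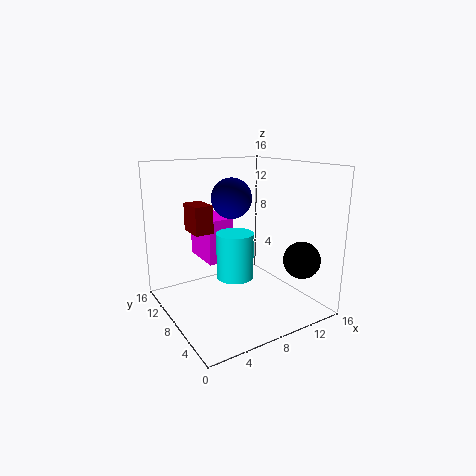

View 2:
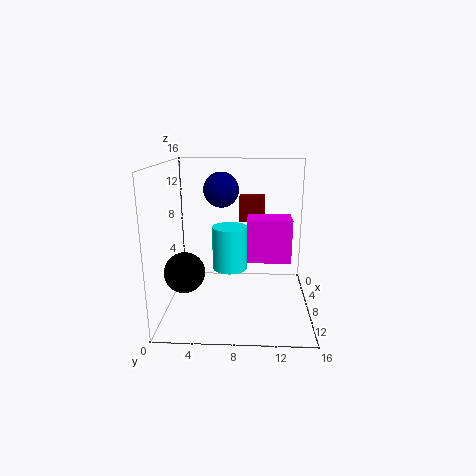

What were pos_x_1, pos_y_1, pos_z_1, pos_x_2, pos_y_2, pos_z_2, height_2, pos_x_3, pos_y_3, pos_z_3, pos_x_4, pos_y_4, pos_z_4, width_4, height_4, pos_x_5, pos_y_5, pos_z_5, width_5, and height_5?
pos_x_1 = 6; pos_y_1 = 6; pos_z_1 = 13; pos_x_2 = 7; pos_y_2 = 7; pos_z_2 = 4; height_2 = 5; pos_x_3 = 13; pos_y_3 = 3; pos_z_3 = 6; pos_x_4 = 3; pos_y_4 = 8; pos_z_4 = 9; width_4 = 2; height_4 = 3; pos_x_5 = 5; pos_y_5 = 9; pos_z_5 = 5; width_5 = 3; height_5 = 5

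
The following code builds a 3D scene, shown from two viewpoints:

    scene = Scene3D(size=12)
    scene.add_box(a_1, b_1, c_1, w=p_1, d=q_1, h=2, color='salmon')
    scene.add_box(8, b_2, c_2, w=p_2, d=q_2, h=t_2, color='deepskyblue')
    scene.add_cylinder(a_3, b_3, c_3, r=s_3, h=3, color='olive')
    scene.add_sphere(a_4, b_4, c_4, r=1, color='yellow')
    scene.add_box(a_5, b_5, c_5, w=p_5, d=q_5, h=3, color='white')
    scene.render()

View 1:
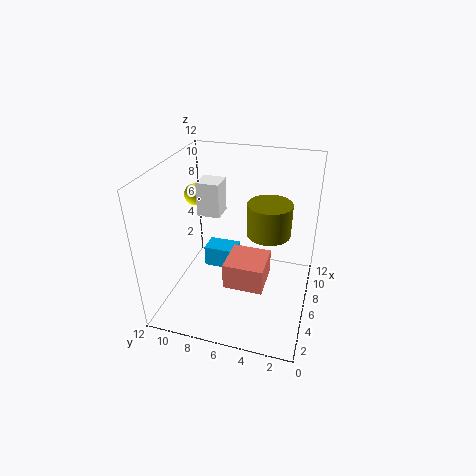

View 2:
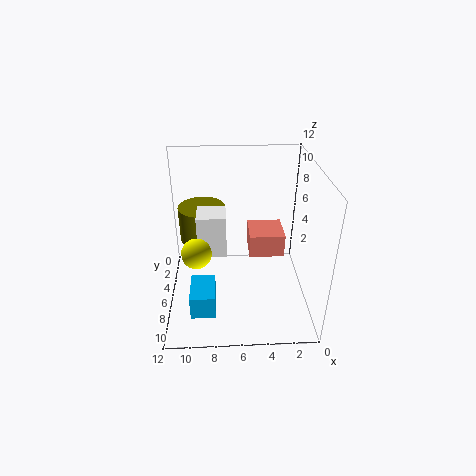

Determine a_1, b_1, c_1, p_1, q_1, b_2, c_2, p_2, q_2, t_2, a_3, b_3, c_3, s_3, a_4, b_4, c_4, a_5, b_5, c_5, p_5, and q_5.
a_1 = 2, b_1 = 3, c_1 = 4, p_1 = 3, q_1 = 3, b_2 = 7, c_2 = 1, p_2 = 2, q_2 = 3, t_2 = 2, a_3 = 9, b_3 = 4, c_3 = 5, s_3 = 2, a_4 = 9, b_4 = 11, c_4 = 8, a_5 = 7, b_5 = 8, c_5 = 7, p_5 = 2, q_5 = 2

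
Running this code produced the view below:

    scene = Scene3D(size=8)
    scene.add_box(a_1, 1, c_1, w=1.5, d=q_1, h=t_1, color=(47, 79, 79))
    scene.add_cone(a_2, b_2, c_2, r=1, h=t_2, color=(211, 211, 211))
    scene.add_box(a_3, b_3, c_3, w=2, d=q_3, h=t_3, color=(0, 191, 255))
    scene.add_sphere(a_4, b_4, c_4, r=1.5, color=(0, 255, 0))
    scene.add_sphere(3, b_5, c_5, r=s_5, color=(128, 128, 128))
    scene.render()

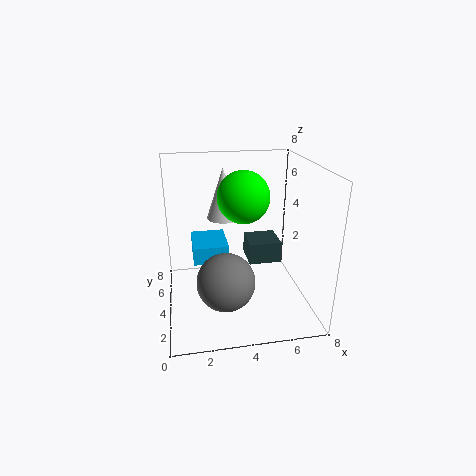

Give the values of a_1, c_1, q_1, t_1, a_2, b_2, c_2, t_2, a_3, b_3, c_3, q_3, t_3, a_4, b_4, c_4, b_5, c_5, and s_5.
a_1 = 4
c_1 = 4
q_1 = 1.5
t_1 = 1
a_2 = 3.5
b_2 = 6
c_2 = 4.5
t_2 = 3
a_3 = 1.5
b_3 = 4
c_3 = 2.5
q_3 = 2.5
t_3 = 1
a_4 = 4.5
b_4 = 5
c_4 = 6
b_5 = 2
c_5 = 2.5
s_5 = 1.5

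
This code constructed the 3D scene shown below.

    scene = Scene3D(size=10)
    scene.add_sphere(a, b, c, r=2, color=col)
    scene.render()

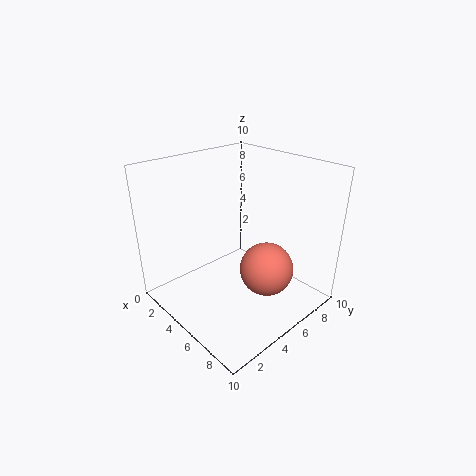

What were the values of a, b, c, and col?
a = 6, b = 7, c = 2, col = 'salmon'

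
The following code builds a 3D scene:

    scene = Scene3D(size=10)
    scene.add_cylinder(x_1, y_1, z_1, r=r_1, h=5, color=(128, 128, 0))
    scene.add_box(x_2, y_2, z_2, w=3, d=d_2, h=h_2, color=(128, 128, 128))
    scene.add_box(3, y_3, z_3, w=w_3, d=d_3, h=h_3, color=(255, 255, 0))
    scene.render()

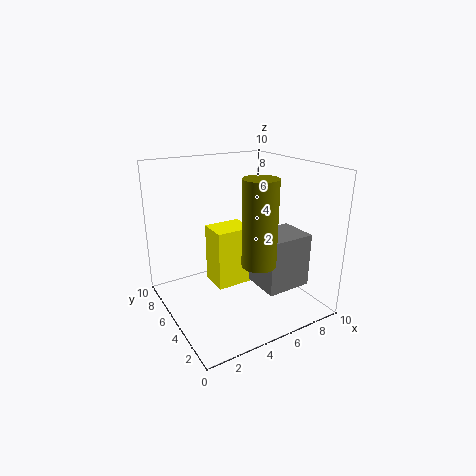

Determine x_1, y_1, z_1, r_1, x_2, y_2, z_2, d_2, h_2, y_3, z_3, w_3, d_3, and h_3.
x_1 = 4, y_1 = 1, z_1 = 5, r_1 = 1, x_2 = 5, y_2 = 1, z_2 = 2.5, d_2 = 2.5, h_2 = 3.5, y_3 = 4, z_3 = 2, w_3 = 2.5, d_3 = 2, h_3 = 4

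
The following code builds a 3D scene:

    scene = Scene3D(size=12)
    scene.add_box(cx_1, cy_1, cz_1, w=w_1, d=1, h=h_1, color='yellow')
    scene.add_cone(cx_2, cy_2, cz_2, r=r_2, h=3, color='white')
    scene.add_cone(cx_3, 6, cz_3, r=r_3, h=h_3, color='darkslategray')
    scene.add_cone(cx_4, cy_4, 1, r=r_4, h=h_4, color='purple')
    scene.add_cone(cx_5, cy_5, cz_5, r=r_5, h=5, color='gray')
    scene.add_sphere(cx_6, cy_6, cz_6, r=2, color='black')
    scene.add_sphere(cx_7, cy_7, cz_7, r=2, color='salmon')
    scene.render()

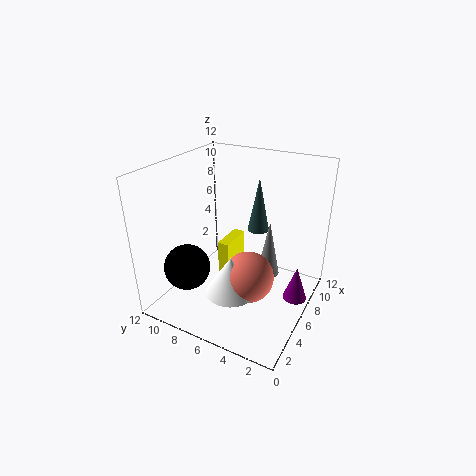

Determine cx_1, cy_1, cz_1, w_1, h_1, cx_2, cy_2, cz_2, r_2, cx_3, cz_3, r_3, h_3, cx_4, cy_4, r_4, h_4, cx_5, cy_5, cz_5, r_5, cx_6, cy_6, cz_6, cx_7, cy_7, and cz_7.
cx_1 = 6
cy_1 = 7
cz_1 = 2
w_1 = 3
h_1 = 3
cx_2 = 3
cy_2 = 5
cz_2 = 3
r_2 = 2
cx_3 = 10
cz_3 = 5
r_3 = 1
h_3 = 5
cx_4 = 7
cy_4 = 1
r_4 = 1
h_4 = 3
cx_5 = 8
cy_5 = 4
cz_5 = 2
r_5 = 1
cx_6 = 4
cy_6 = 10
cz_6 = 3
cx_7 = 4
cy_7 = 4
cz_7 = 4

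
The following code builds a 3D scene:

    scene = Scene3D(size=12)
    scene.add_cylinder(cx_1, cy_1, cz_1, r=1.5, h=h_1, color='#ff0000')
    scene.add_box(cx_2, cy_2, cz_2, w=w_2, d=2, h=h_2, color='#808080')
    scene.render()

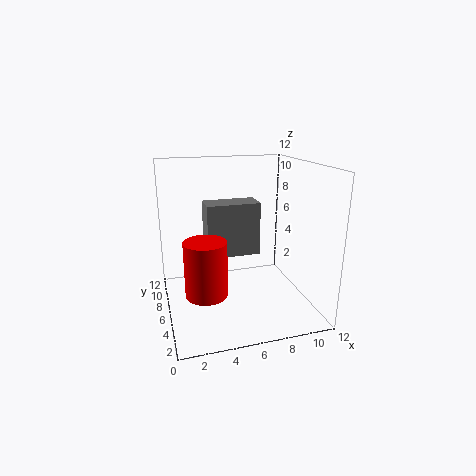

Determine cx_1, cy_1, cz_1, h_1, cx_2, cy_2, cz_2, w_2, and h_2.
cx_1 = 2.5, cy_1 = 2, cz_1 = 3.5, h_1 = 4, cx_2 = 3, cy_2 = 3.5, cz_2 = 5.5, w_2 = 4, h_2 = 4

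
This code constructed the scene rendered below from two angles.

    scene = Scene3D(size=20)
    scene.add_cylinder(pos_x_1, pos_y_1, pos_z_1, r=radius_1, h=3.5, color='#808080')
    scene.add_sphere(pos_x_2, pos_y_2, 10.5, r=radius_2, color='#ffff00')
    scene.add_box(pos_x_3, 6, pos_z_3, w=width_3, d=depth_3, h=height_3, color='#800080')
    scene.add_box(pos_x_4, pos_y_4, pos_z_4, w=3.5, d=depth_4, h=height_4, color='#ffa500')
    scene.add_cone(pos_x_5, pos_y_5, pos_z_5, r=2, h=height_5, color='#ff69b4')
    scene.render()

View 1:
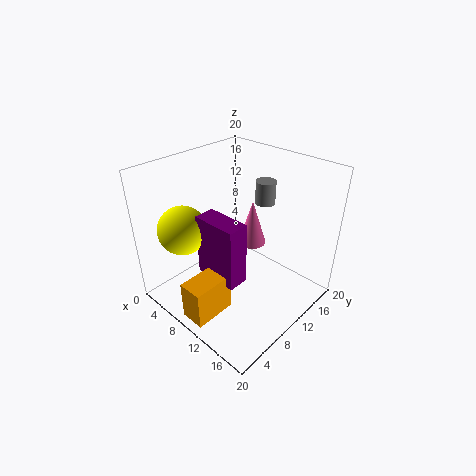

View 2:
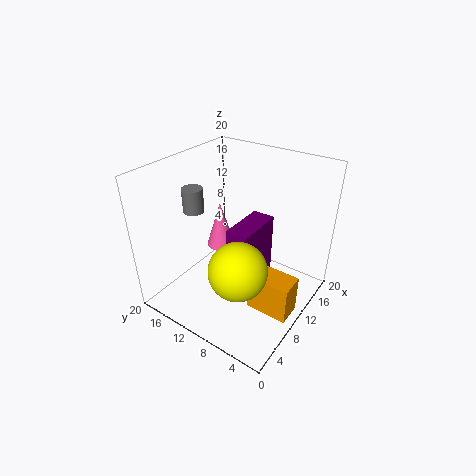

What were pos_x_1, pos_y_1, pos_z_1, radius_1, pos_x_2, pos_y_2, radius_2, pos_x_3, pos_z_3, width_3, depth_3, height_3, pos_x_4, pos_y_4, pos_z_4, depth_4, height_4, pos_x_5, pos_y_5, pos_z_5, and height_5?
pos_x_1 = 9, pos_y_1 = 17, pos_z_1 = 12.5, radius_1 = 1.5, pos_x_2 = 3.5, pos_y_2 = 5.5, radius_2 = 3.5, pos_x_3 = 6, pos_z_3 = 4.5, width_3 = 6.5, depth_3 = 3, height_3 = 9, pos_x_4 = 8, pos_y_4 = 1, pos_z_4 = 0.5, depth_4 = 6, height_4 = 5.5, pos_x_5 = 10, pos_y_5 = 13, pos_z_5 = 8, height_5 = 6.5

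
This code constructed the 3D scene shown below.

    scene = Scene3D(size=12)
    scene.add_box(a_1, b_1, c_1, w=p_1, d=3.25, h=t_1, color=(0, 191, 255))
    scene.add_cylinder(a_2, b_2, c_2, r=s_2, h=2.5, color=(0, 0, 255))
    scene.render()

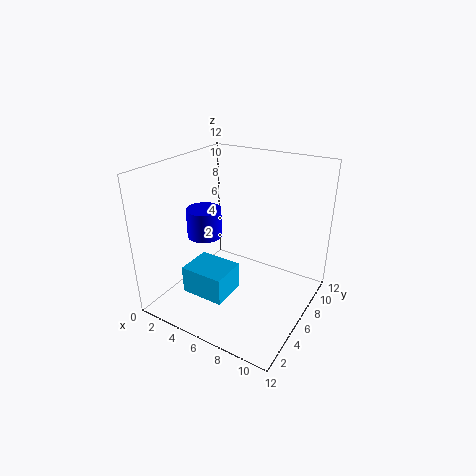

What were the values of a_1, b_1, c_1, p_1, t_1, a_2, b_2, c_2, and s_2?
a_1 = 1.5; b_1 = 3.75; c_1 = 0.25; p_1 = 4; t_1 = 2.5; a_2 = 2.75; b_2 = 5.75; c_2 = 5.5; s_2 = 1.5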